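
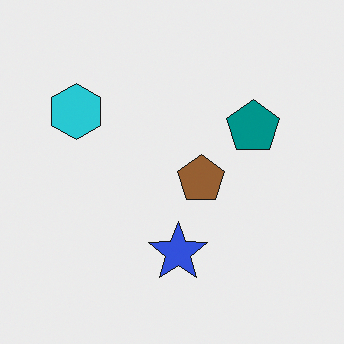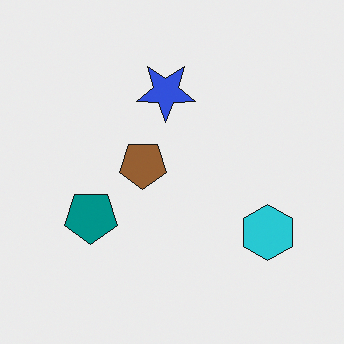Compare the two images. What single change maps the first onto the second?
It was rotated 180°.

The cyan hexagon sits in the top-left of the first image and the bottom-right of the second — consistent with a whole-image 180° rotation.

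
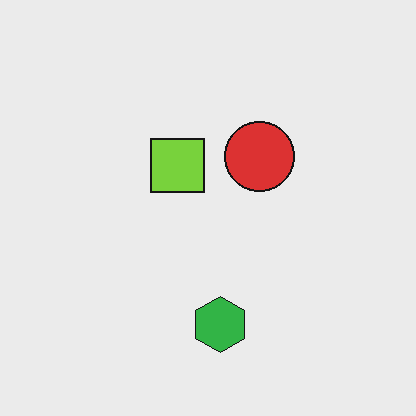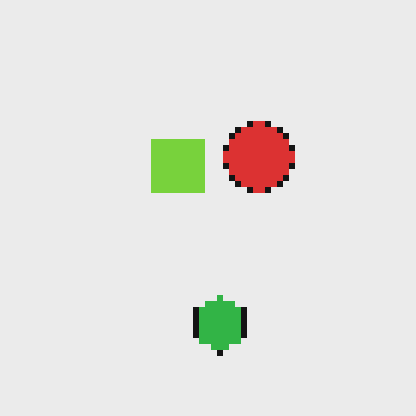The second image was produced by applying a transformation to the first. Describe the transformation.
Pixelated into visible square blocks.

Shapes are reduced to large square blocks; fine edges and outlines are lost — a downscale-then-upscale (mosaic) effect.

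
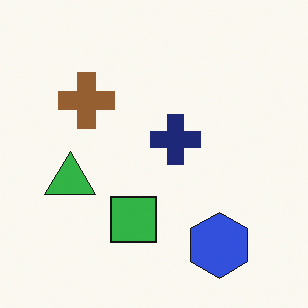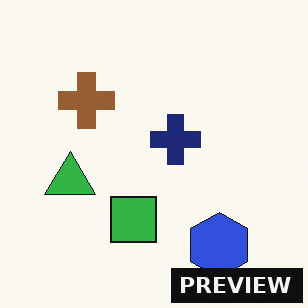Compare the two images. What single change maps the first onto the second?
The image was watermarked with the text "PREVIEW" in the lower-right corner.

A dark label reading "PREVIEW" appears in the lower-right corner.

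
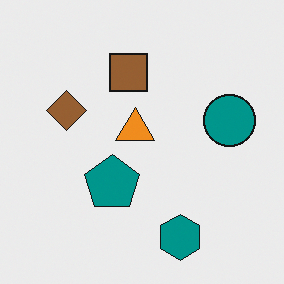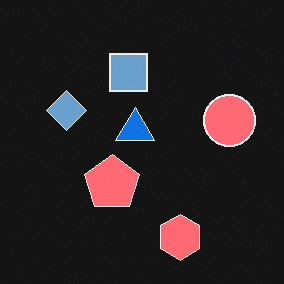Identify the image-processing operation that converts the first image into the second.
The image was color-inverted (negative).

The light background has become dark and every shape's color is its complement — a photographic negative.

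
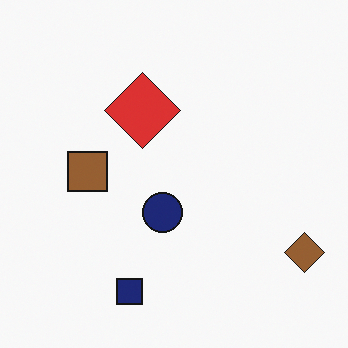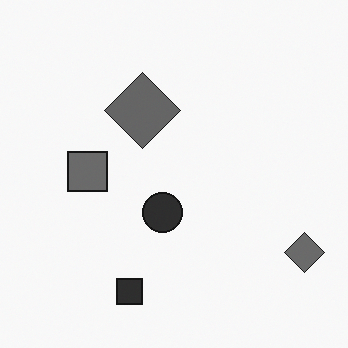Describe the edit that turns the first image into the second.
The transformation is: converted to grayscale.

All color is removed — every shape is now a shade of grey.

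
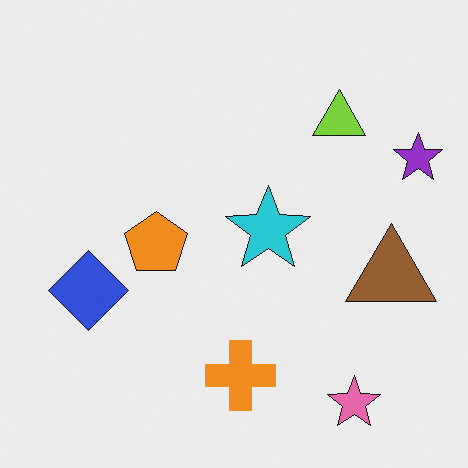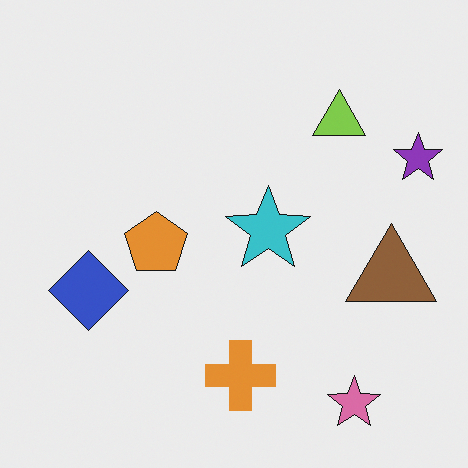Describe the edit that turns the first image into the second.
This is the original image slightly desaturated.

All colors are more muted and greyish — a global saturation change.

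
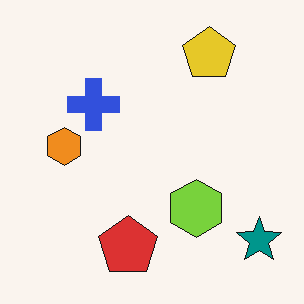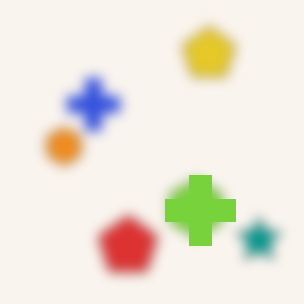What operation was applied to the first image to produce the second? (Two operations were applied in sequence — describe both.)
This is the original image strongly gaussian-blurred, then overlaid with an additional lime cross.

Shape edges and outlines are uniformly softened across the whole image. A lime cross appears in the second image that is absent from the first.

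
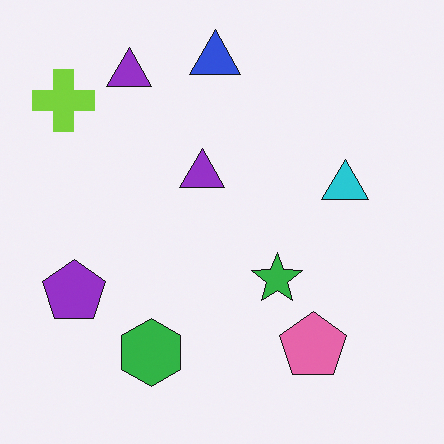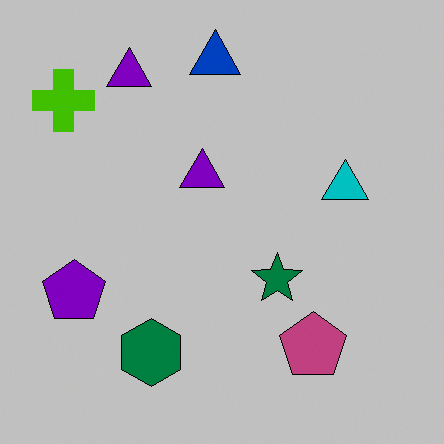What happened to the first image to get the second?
It was aggressively posterized.

Each flat color has snapped to a coarser quantized level — most visibly, the near-white background has dropped to a flat grey.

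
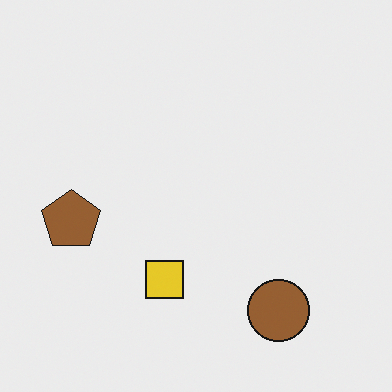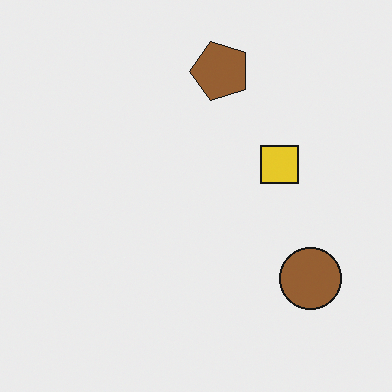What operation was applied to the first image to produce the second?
Transposed (reflected across the top-left ↔ bottom-right diagonal).

Shapes have swapped their row and column positions — what was in the top-right is now in the bottom-left — a diagonal reflection.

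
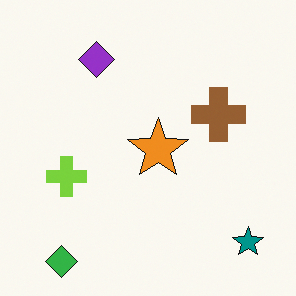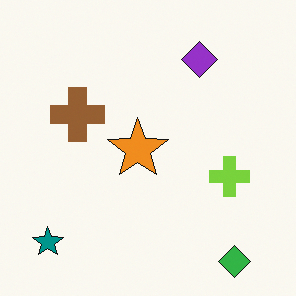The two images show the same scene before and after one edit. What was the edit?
Flipped horizontally (left ↔ right).

The teal star is in the bottom-right of the first image and the bottom-left of the second — shapes on opposite sides of the vertical midline have swapped in a mirror flip.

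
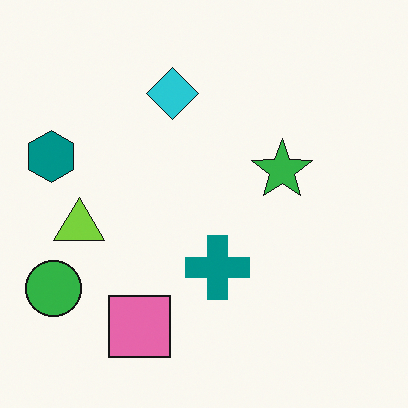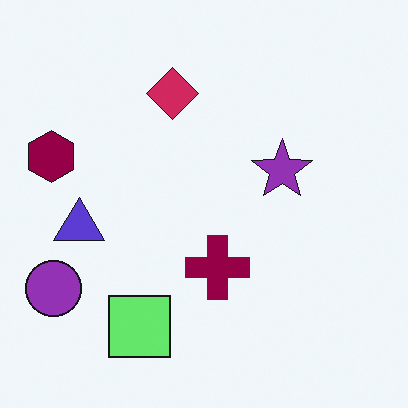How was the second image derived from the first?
This is the original image hue-shifted by a large amount.

Every shape's color has rotated by the same amount around the hue wheel — a uniform hue shift.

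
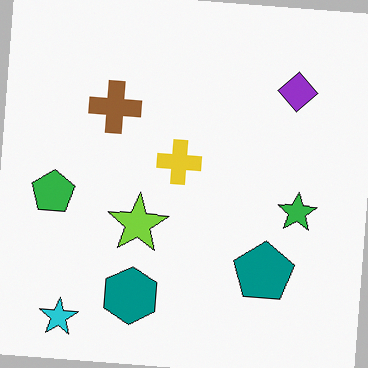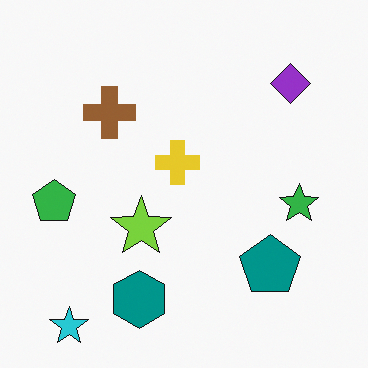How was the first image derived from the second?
The image was rotated clockwise by a small amount.

Every shape is tilted by the same angle and the image corners show triangular fill wedges — a whole-image rotation by a non-right angle.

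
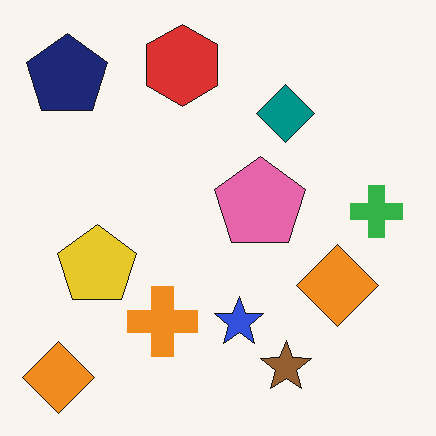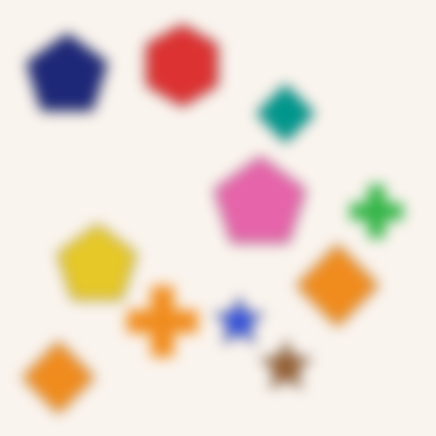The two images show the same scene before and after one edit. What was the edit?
It was heavily blurred.

Shape edges and outlines are uniformly softened across the whole image.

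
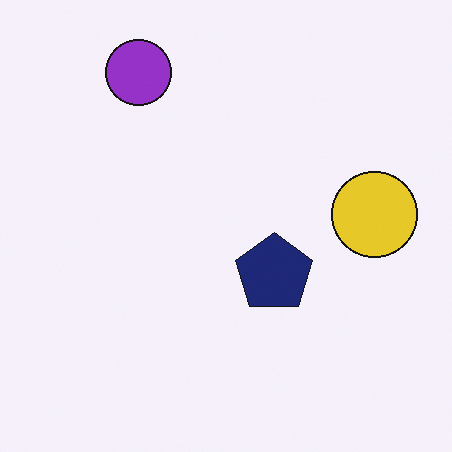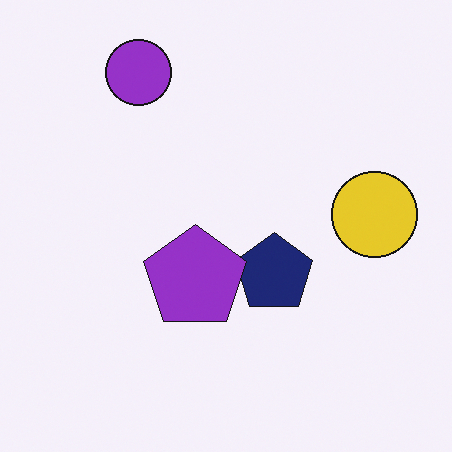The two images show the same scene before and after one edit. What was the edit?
The transformation is: overlaid with an additional purple pentagon.

A purple pentagon appears in the second image that is absent from the first.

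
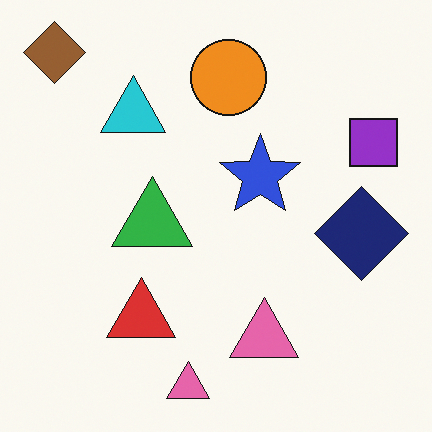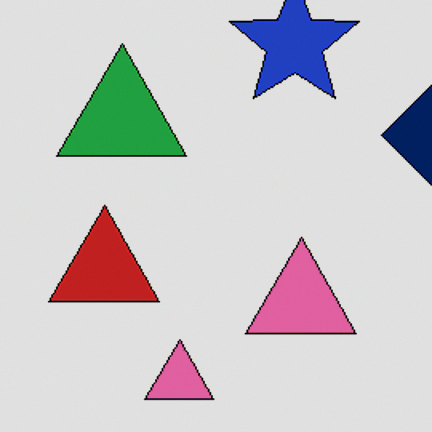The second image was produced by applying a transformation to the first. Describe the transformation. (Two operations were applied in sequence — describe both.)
It was cropped to a modestly smaller region and rescaled, then moderately posterized.

The visible shapes are larger and the field of view is narrower; shapes near the original edges may be partly or wholly outside the frame — a crop-and-rescale. Each flat color has snapped to a coarser quantized level — most visibly, the near-white background has dropped to a flat grey.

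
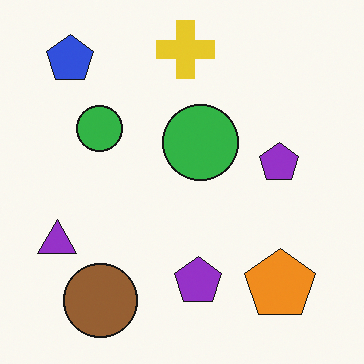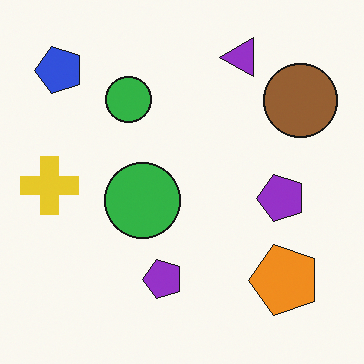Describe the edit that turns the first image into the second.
The transformation is: transposed (reflected across the top-left ↔ bottom-right diagonal).

Shapes have swapped their row and column positions — what was in the top-right is now in the bottom-left — a diagonal reflection.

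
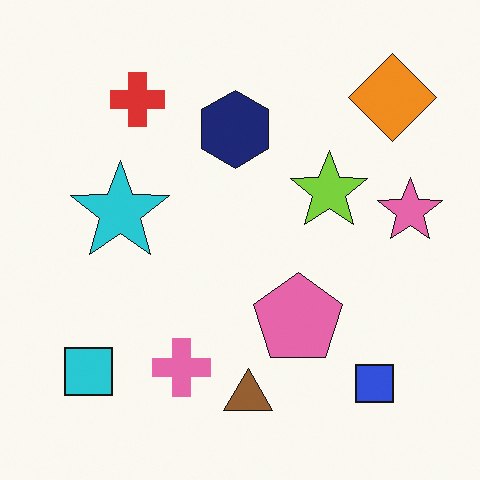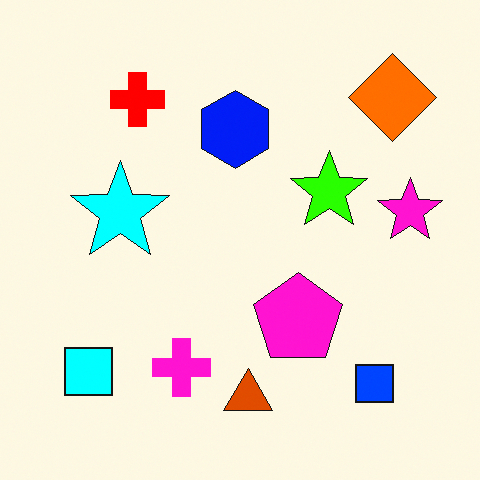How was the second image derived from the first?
The image was made much more vivid (saturation change).

All colors are more vivid — a global saturation change.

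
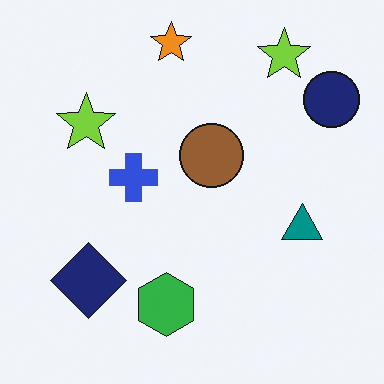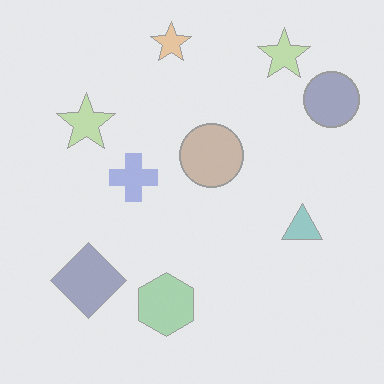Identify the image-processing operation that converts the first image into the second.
The second image is the first given much lower contrast.

Tones are pushed toward mid-grey across the whole image — a global contrast change.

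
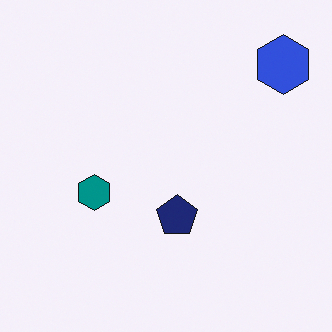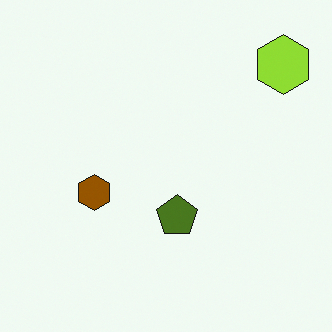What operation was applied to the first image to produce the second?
This is the original image hue-shifted by a large amount.

Every shape's color has rotated by the same amount around the hue wheel — a uniform hue shift.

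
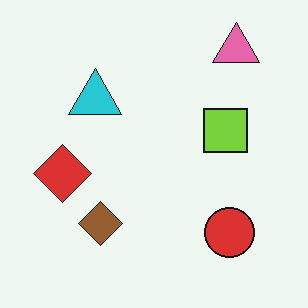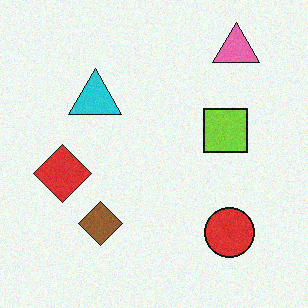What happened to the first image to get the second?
This is the original image degraded with light additive noise.

Random speckle covers the whole image, including the flat background.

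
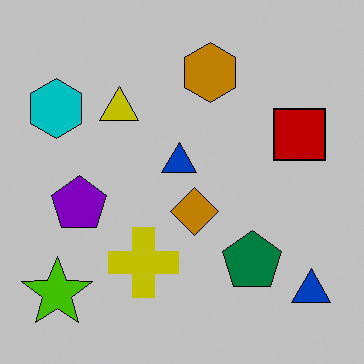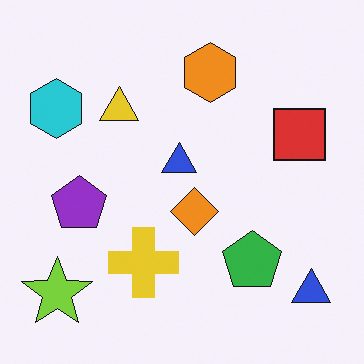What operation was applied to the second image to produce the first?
The transformation is: heavily posterized to just a handful of flat colors.

Each flat color has snapped to a coarser quantized level — most visibly, the near-white background has dropped to a flat grey.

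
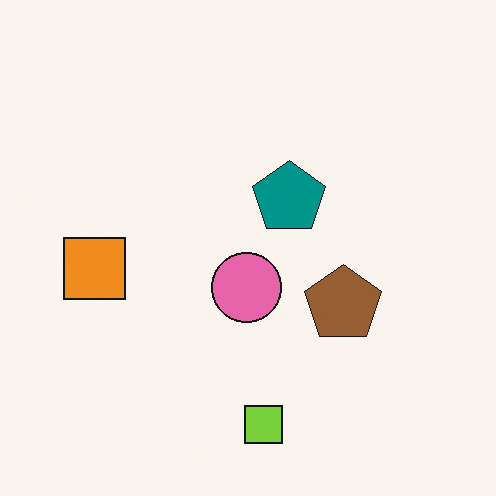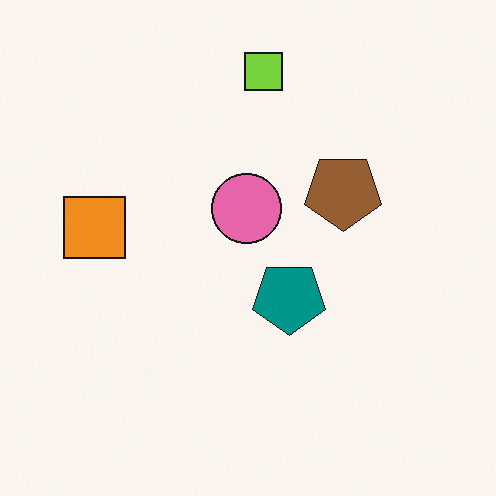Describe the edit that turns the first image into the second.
The transformation is: flipped vertically (top ↔ bottom).

The lime square is in the bottom of the first image and the top of the second — shapes on opposite sides of the horizontal midline have swapped in a mirror flip.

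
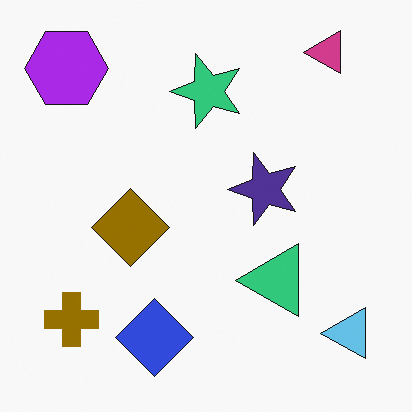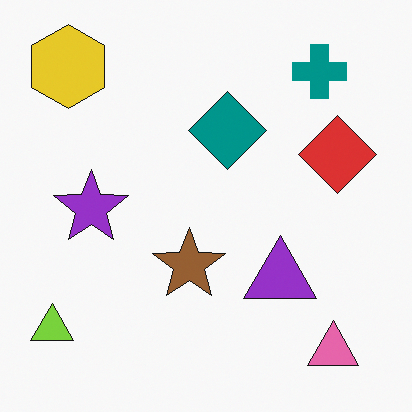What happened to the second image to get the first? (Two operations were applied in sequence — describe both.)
It was hue-shifted through roughly half the color wheel, then transposed (reflected across the top-left ↔ bottom-right diagonal).

Every shape's color has rotated by the same amount around the hue wheel — a uniform hue shift. Shapes have swapped their row and column positions — what was in the top-right is now in the bottom-left — a diagonal reflection.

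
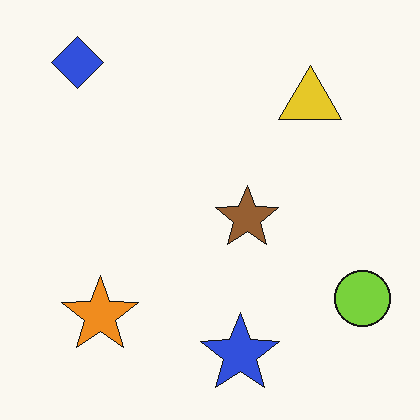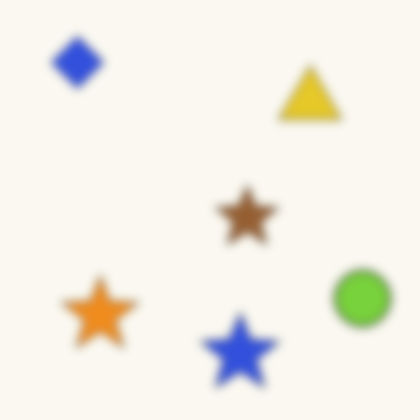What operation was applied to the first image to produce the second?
It was noticeably gaussian-blurred.

Shape edges and outlines are uniformly softened across the whole image.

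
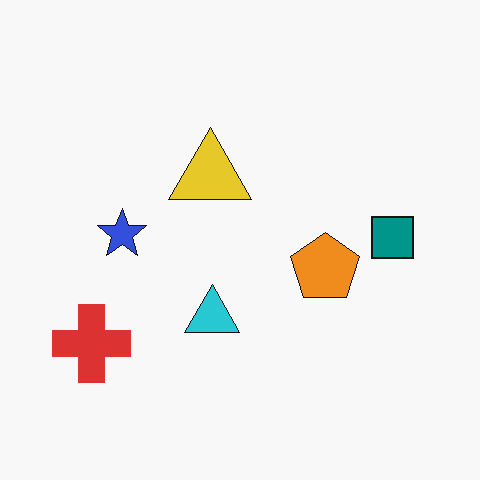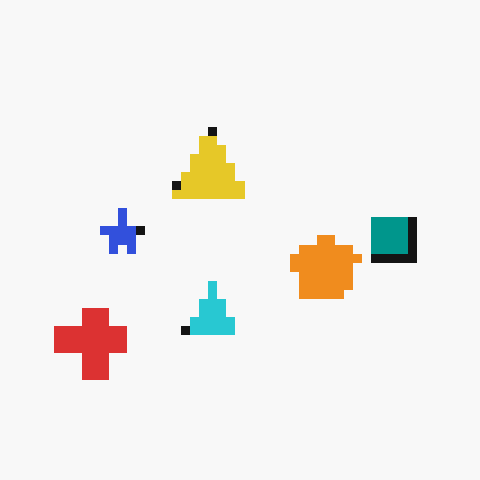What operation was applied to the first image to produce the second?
The second image is the first heavily pixelated into large blocks.

Shapes are reduced to large square blocks; fine edges and outlines are lost — a downscale-then-upscale (mosaic) effect.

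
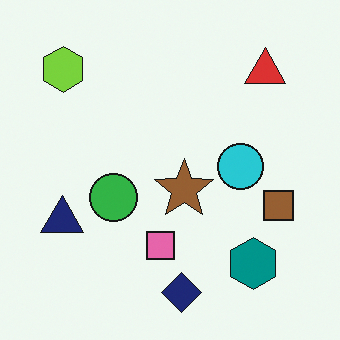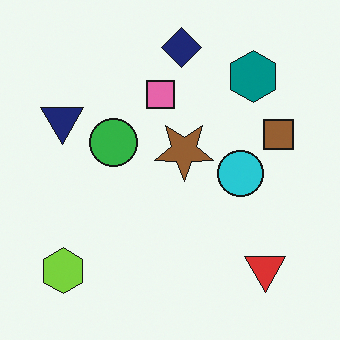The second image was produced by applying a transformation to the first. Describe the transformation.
The transformation is: flipped vertically (top ↔ bottom).

The navy diamond is in the bottom of the first image and the top of the second — shapes on opposite sides of the horizontal midline have swapped in a mirror flip.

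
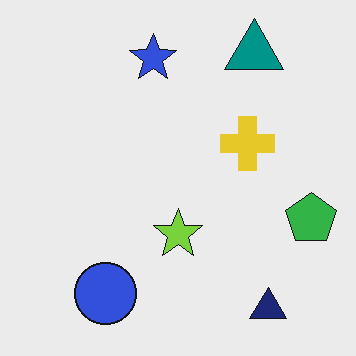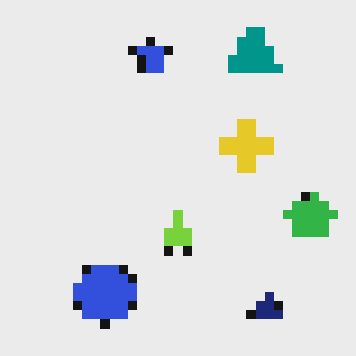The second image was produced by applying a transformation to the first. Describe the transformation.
The second image is the first coarsely pixelated.

Shapes are reduced to large square blocks; fine edges and outlines are lost — a downscale-then-upscale (mosaic) effect.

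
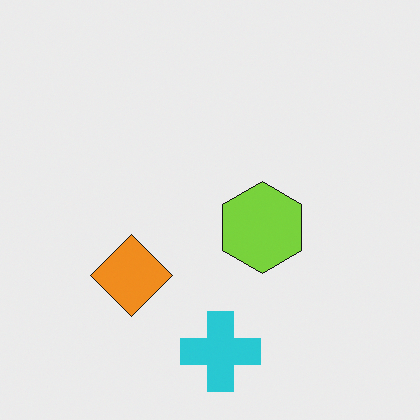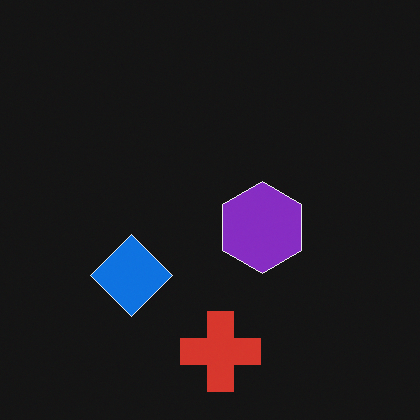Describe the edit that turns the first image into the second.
The second image is the first color-inverted (negative).

The light background has become dark and every shape's color is its complement — a photographic negative.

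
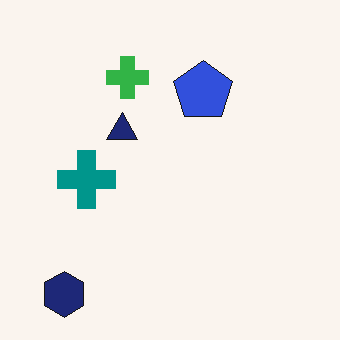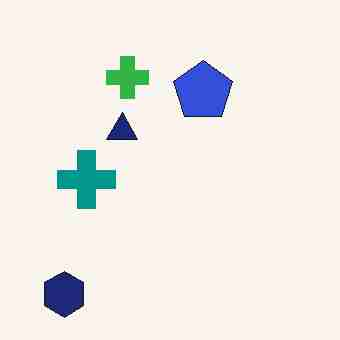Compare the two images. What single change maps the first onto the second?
The image was heavily JPEG-compressed with obvious blocking artifacts.

Blocky 8×8 compression artifacts appear around shape edges and the flat background shows ringing — characteristic JPEG degradation.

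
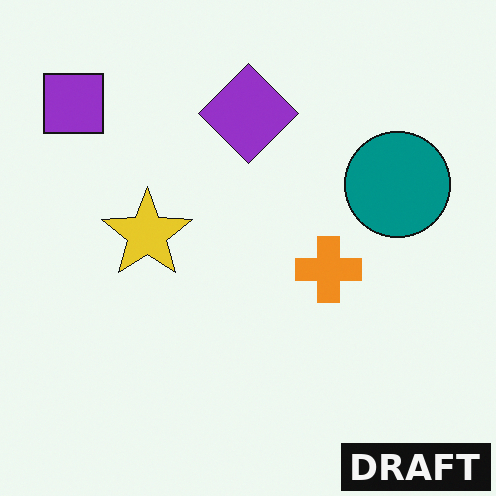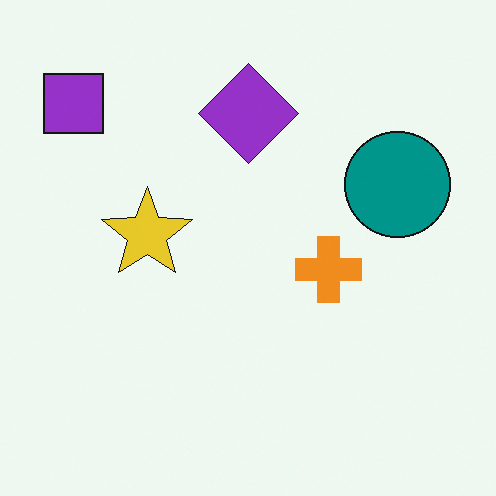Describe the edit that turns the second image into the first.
The image was watermarked with the text "DRAFT" in the lower-right corner.

A dark label reading "DRAFT" appears in the lower-right corner.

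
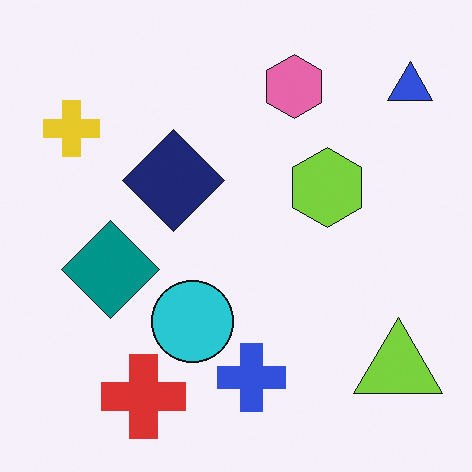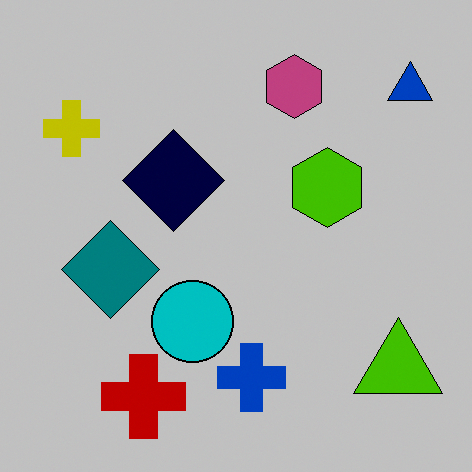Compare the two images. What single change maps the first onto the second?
The image was heavily posterized to just a handful of flat colors.

Each flat color has snapped to a coarser quantized level — most visibly, the near-white background has dropped to a flat grey.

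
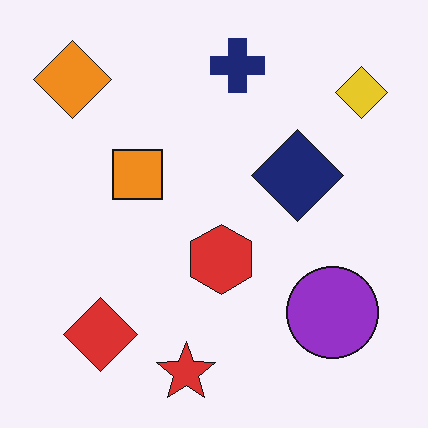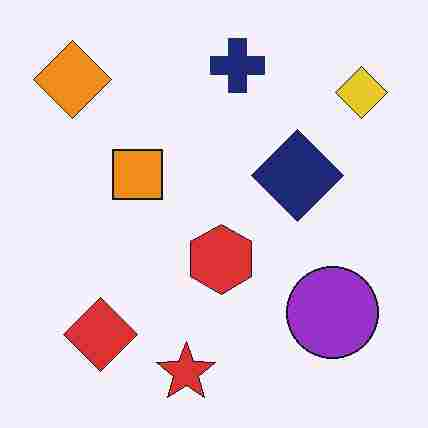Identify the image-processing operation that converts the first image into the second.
Degraded with heavy JPEG compression.

Blocky 8×8 compression artifacts appear around shape edges and the flat background shows ringing — characteristic JPEG degradation.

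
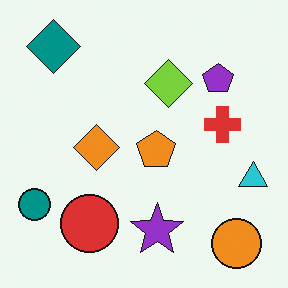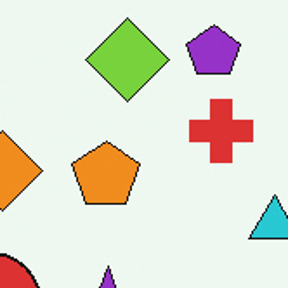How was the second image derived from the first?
The second image is the first cropped tightly and scaled back up.

The visible shapes are larger and the field of view is narrower; shapes near the original edges may be partly or wholly outside the frame — a crop-and-rescale.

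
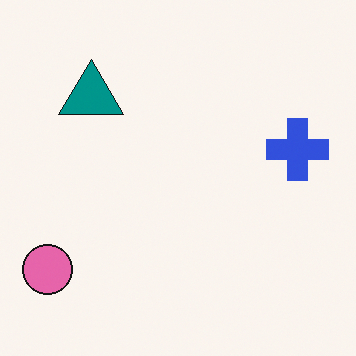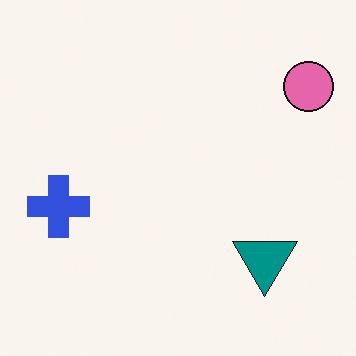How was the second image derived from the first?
Rotated 180°.

The pink circle sits in the bottom-left of the first image and the top-right of the second — consistent with a whole-image 180° rotation.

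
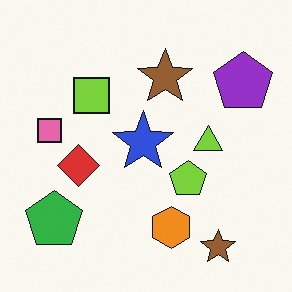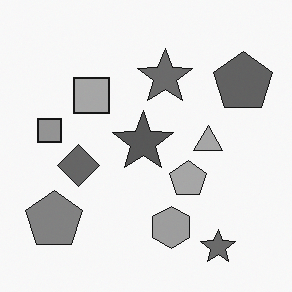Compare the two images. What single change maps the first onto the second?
Converted to grayscale.

All color is removed — every shape is now a shade of grey.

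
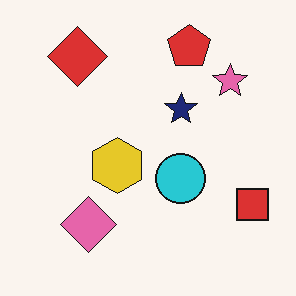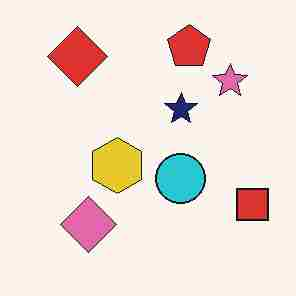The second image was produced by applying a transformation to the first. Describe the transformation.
This is the original image degraded with heavy JPEG compression.

Blocky 8×8 compression artifacts appear around shape edges and the flat background shows ringing — characteristic JPEG degradation.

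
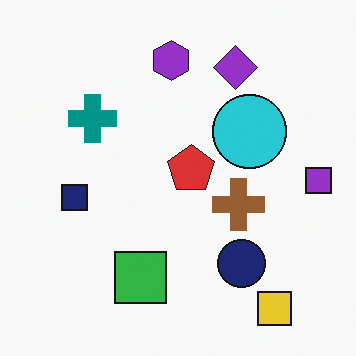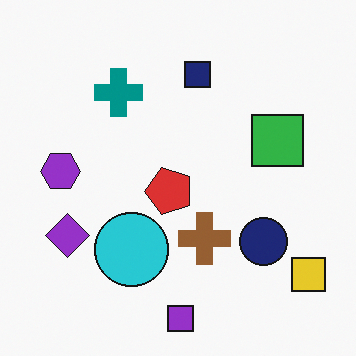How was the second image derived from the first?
The transformation is: transposed (reflected across the top-left ↔ bottom-right diagonal).

Shapes have swapped their row and column positions — what was in the top-right is now in the bottom-left — a diagonal reflection.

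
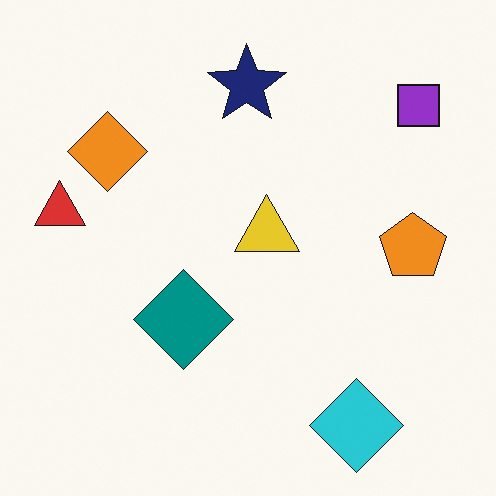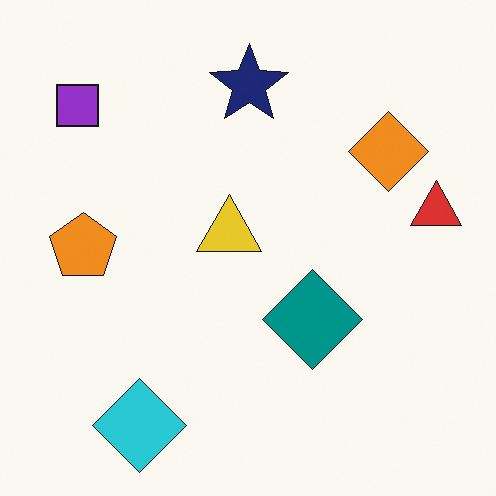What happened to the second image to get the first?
The image was flipped horizontally (left ↔ right).

The red triangle is in the right of the second image and the left of the first — shapes on opposite sides of the vertical midline have swapped in a mirror flip.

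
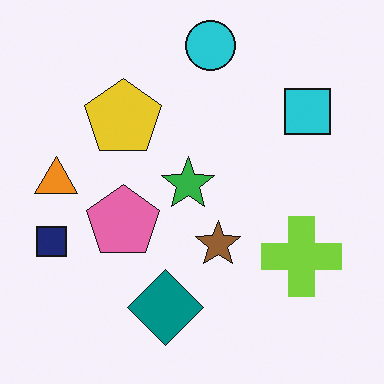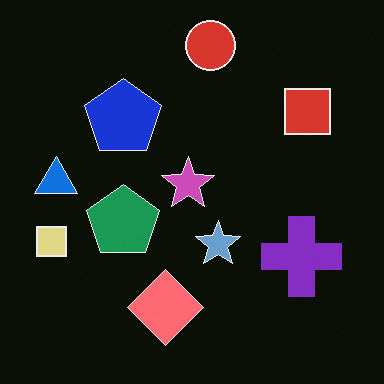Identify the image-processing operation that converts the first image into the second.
This is the original image color-inverted (negative).

The light background has become dark and every shape's color is its complement — a photographic negative.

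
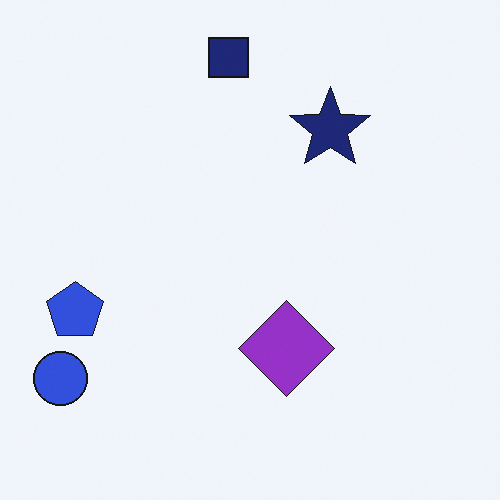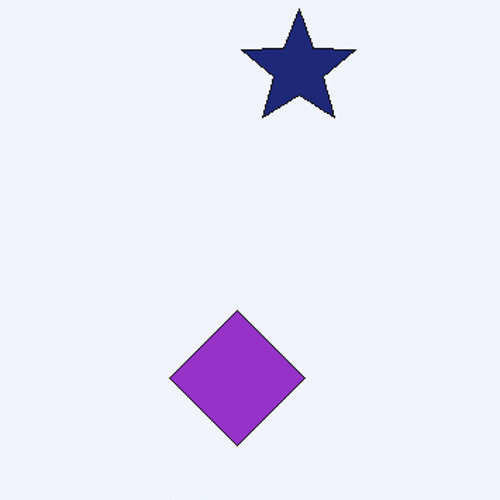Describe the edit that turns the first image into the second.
The transformation is: cropped to a modestly smaller region and rescaled.

The visible shapes are larger and the field of view is narrower; shapes near the original edges may be partly or wholly outside the frame — a crop-and-rescale.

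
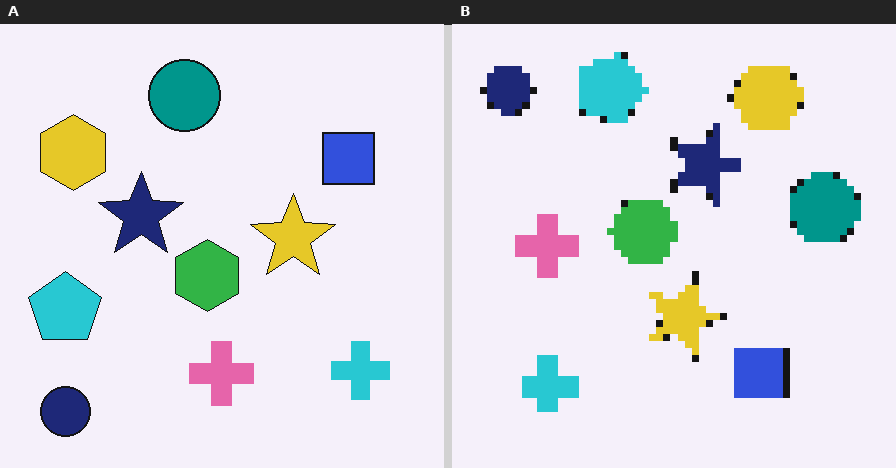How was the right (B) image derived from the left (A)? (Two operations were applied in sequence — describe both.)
The image was rotated 90° clockwise, then moderately pixelated.

The navy circle sits in the bottom-left of the left (A) image and the top-left of the right (B) — consistent with a whole-image 90° clockwise rotation. Shapes are reduced to large square blocks; fine edges and outlines are lost — a downscale-then-upscale (mosaic) effect.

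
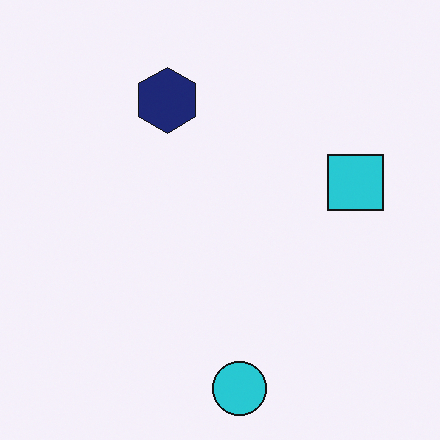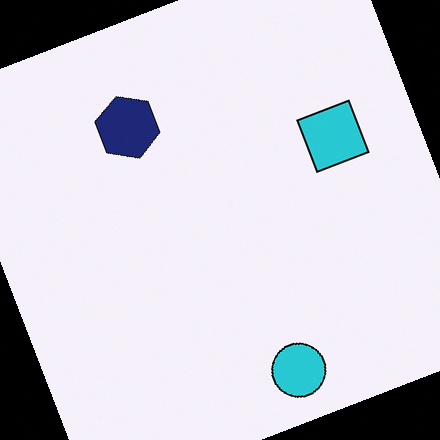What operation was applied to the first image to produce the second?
The image was rotated counter-clockwise by a moderate amount.

Every shape is tilted by the same angle and the image corners show triangular fill wedges — a whole-image rotation by a non-right angle.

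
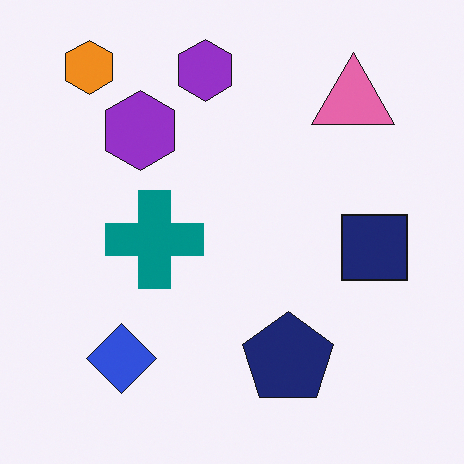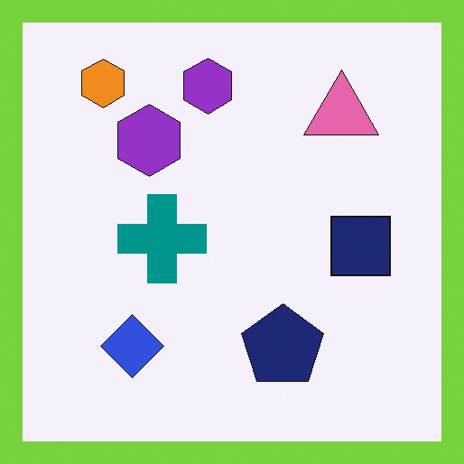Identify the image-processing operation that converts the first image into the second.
The image was framed with a lime border.

A solid lime frame runs around the edge of the second image, with the content slightly shrunk inside it.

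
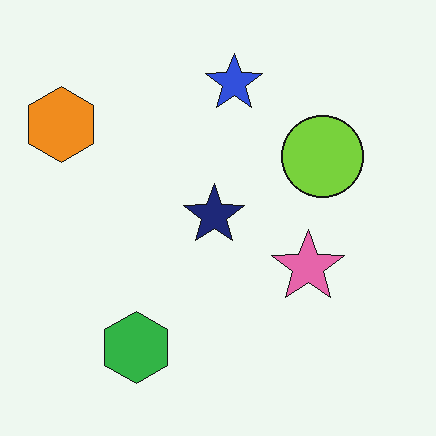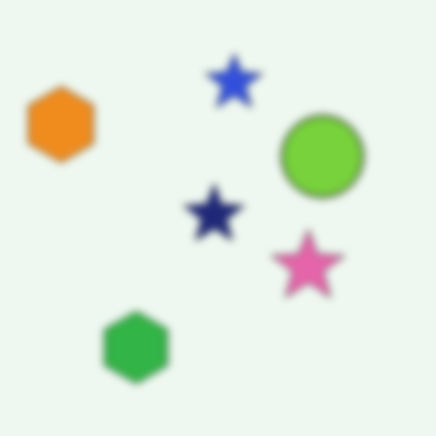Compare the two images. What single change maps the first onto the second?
The transformation is: noticeably gaussian-blurred.

Shape edges and outlines are uniformly softened across the whole image.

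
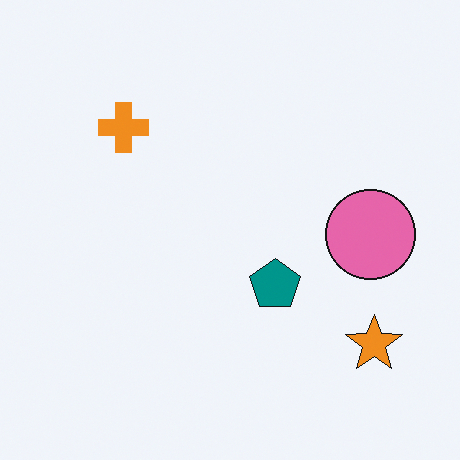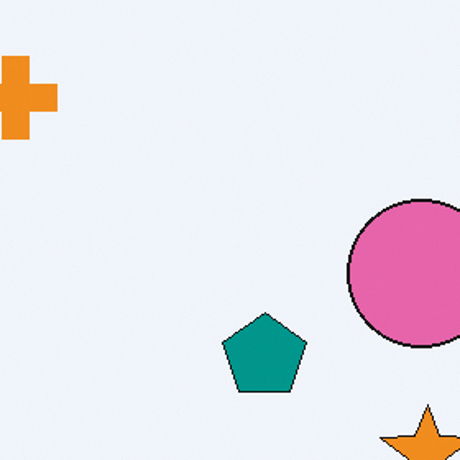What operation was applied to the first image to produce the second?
This is the original image cropped to a noticeably smaller region and rescaled.

The visible shapes are larger and the field of view is narrower; shapes near the original edges may be partly or wholly outside the frame — a crop-and-rescale.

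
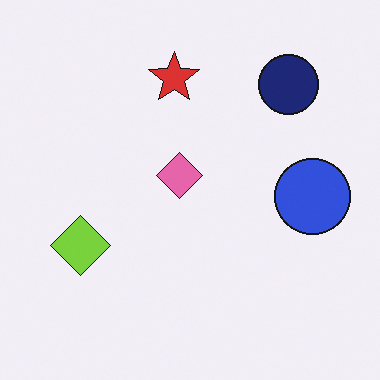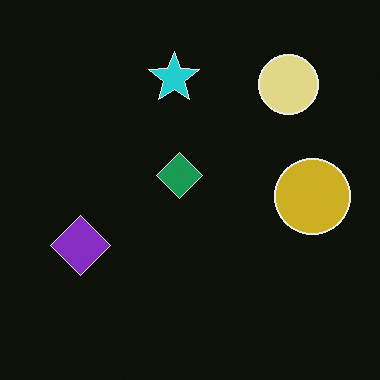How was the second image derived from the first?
It was color-inverted (negative).

The light background has become dark and every shape's color is its complement — a photographic negative.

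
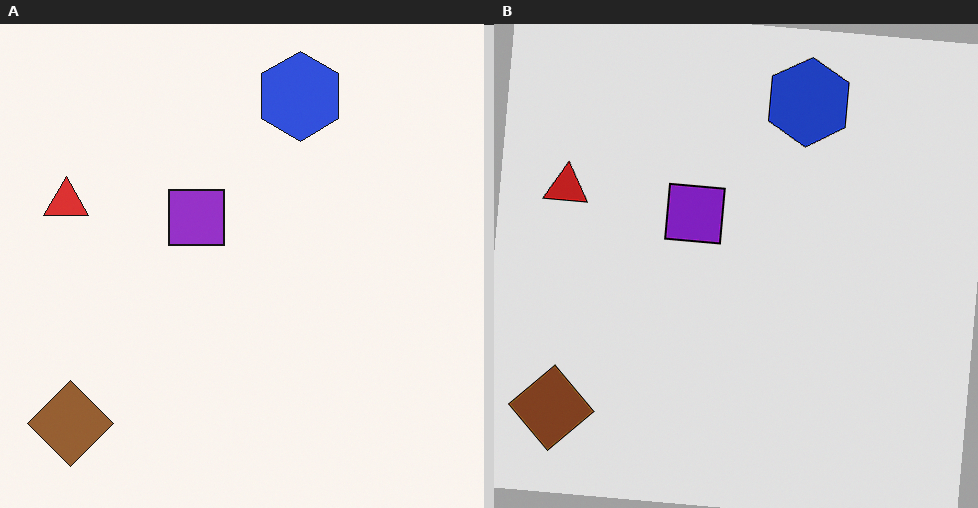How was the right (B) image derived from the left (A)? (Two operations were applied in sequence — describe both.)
It was rotated clockwise by a few degrees, then moderately posterized.

Every shape is tilted by the same angle and the image corners show triangular fill wedges — a whole-image rotation by a non-right angle. Each flat color has snapped to a coarser quantized level — most visibly, the near-white background has dropped to a flat grey.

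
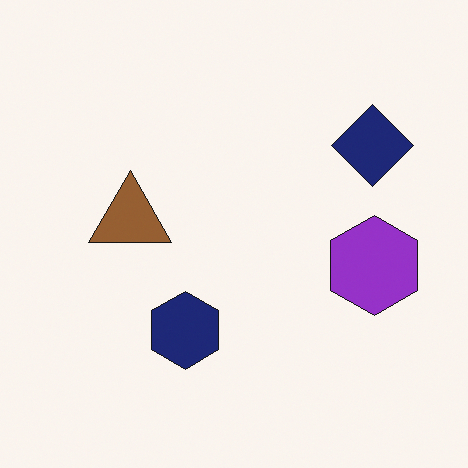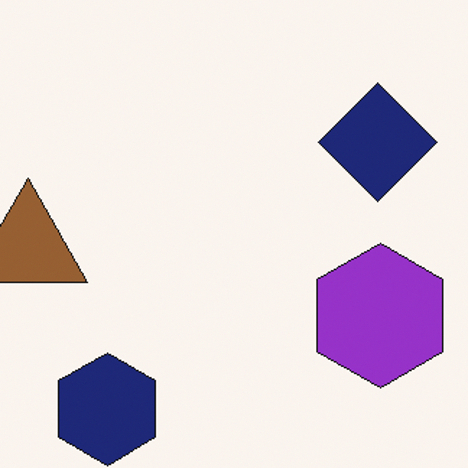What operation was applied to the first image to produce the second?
The image was cropped slightly and scaled back up.

The visible shapes are larger and the field of view is narrower; shapes near the original edges may be partly or wholly outside the frame — a crop-and-rescale.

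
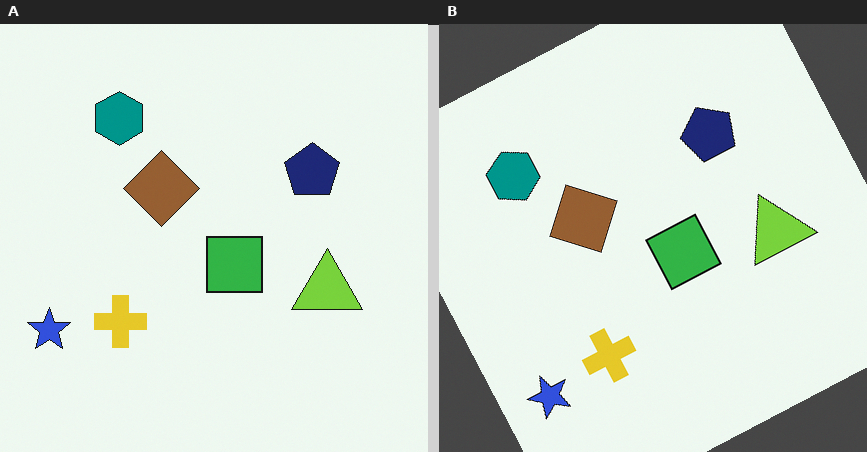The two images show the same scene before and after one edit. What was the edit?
The image was rotated counter-clockwise by a moderate amount.

Every shape is tilted by the same angle and the image corners show triangular fill wedges — a whole-image rotation by a non-right angle.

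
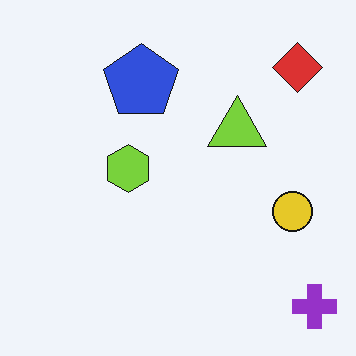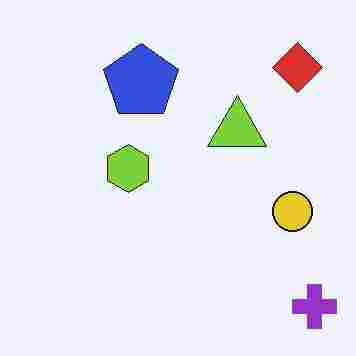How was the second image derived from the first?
This is the original image degraded with heavy JPEG compression.

Blocky 8×8 compression artifacts appear around shape edges and the flat background shows ringing — characteristic JPEG degradation.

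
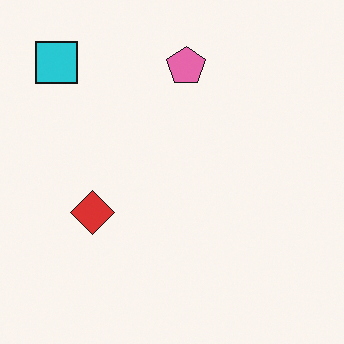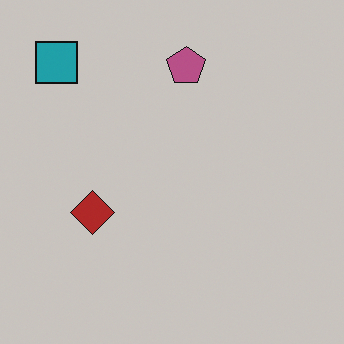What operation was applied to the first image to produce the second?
The image was darkened a little.

Every pixel — background and shapes alike — is uniformly darkened.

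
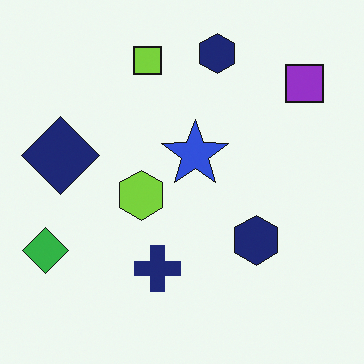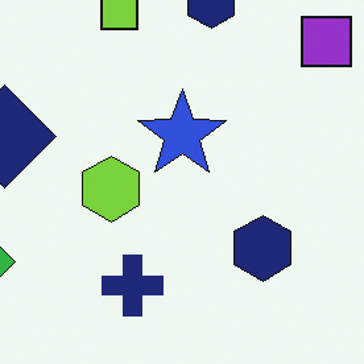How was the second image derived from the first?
The second image is the first cropped to a modestly smaller region and rescaled.

The visible shapes are larger and the field of view is narrower; shapes near the original edges may be partly or wholly outside the frame — a crop-and-rescale.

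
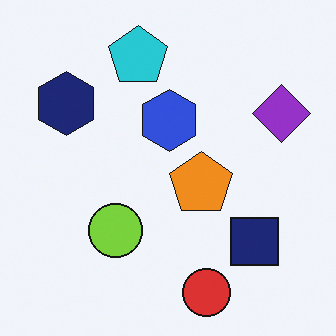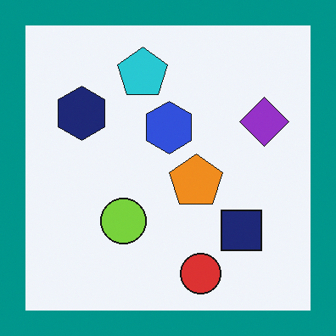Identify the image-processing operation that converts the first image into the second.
The image was framed with a teal border.

A solid teal frame runs around the edge of the second image, with the content slightly shrunk inside it.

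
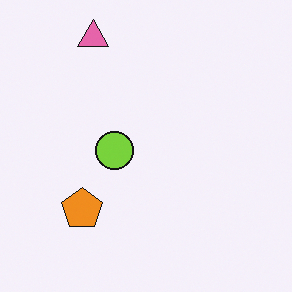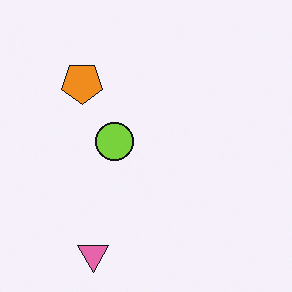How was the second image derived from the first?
Flipped vertically (top ↔ bottom).

The pink triangle is in the top-left of the first image and the bottom-left of the second — shapes on opposite sides of the horizontal midline have swapped in a mirror flip.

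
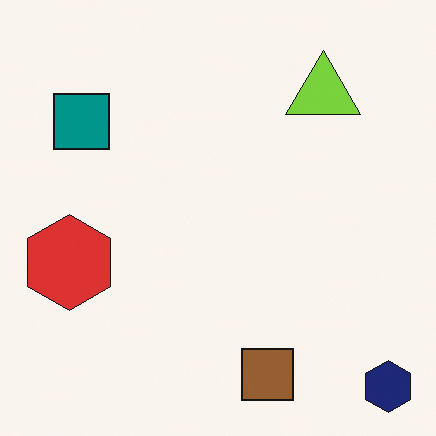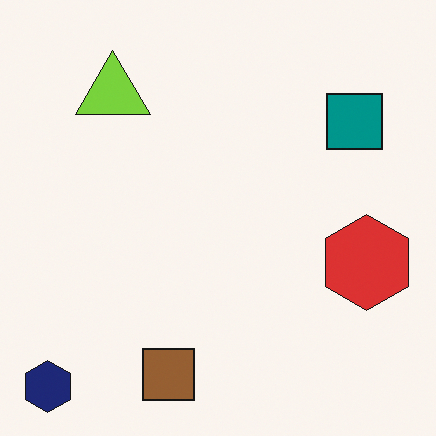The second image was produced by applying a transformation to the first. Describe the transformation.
The image was flipped horizontally (left ↔ right).

The navy hexagon is in the bottom-right of the first image and the bottom-left of the second — shapes on opposite sides of the vertical midline have swapped in a mirror flip.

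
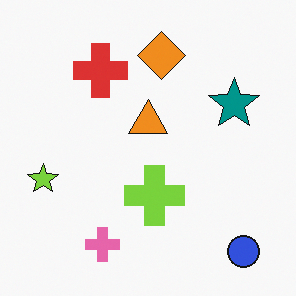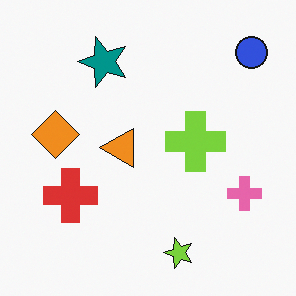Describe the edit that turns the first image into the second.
The image was rotated 90° counter-clockwise.

The blue circle sits in the bottom-right of the first image and the top-right of the second — consistent with a whole-image 90° counter-clockwise rotation.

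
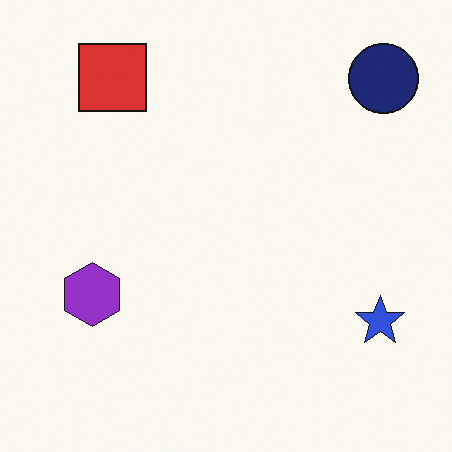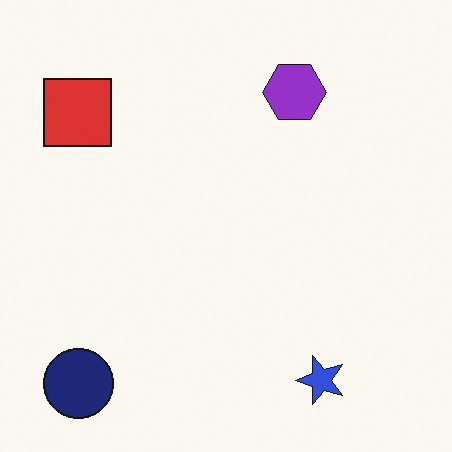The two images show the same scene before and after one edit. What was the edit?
The transformation is: transposed (reflected across the top-left ↔ bottom-right diagonal).

Shapes have swapped their row and column positions — what was in the top-right is now in the bottom-left — a diagonal reflection.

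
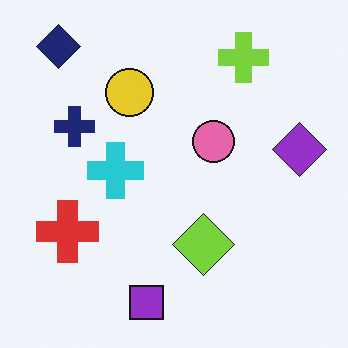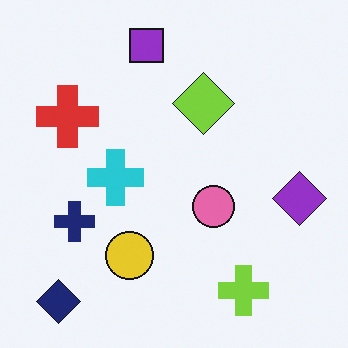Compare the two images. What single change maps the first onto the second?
It was flipped vertically (top ↔ bottom).

The purple square is in the bottom of the first image and the top of the second — shapes on opposite sides of the horizontal midline have swapped in a mirror flip.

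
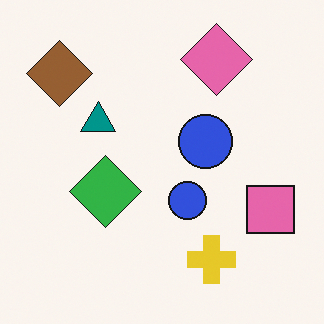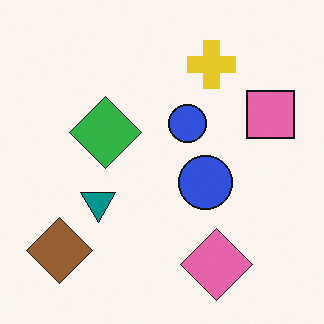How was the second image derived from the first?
The transformation is: flipped vertically (top ↔ bottom).

The pink diamond is in the top of the first image and the bottom of the second — shapes on opposite sides of the horizontal midline have swapped in a mirror flip.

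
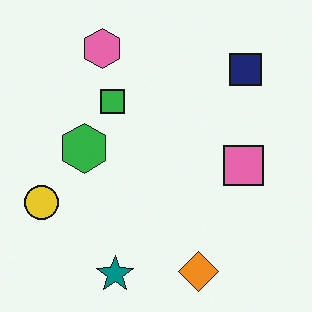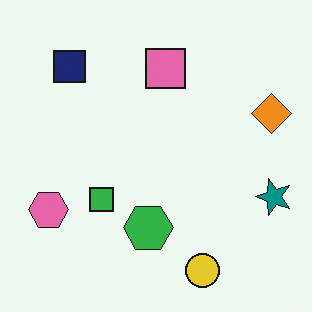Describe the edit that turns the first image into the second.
Rotated 90° counter-clockwise.

The teal star sits in the bottom of the first image and the right of the second — consistent with a whole-image 90° counter-clockwise rotation.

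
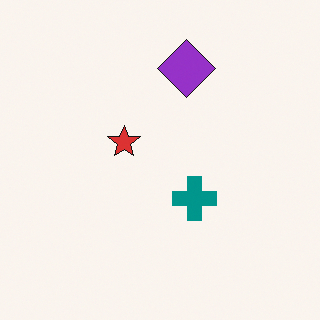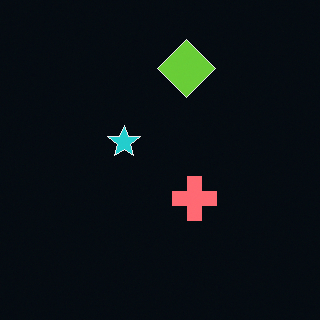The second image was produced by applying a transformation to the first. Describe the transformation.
This is the original image color-inverted (negative).

The light background has become dark and every shape's color is its complement — a photographic negative.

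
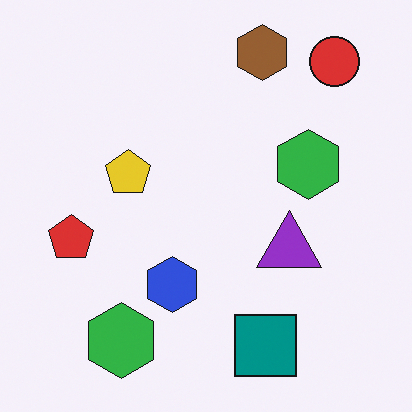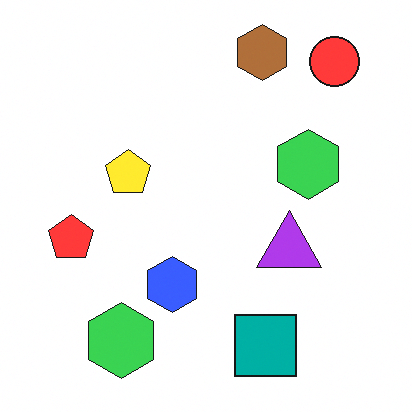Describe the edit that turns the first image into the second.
The image was slightly brightened.

Every pixel — background and shapes alike — is uniformly brightened.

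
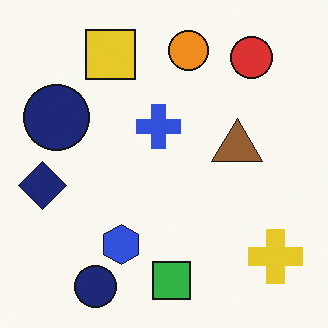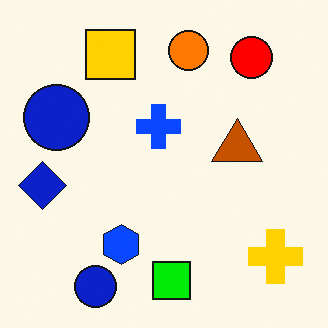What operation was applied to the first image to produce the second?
It was made much more vivid (saturation change).

All colors are more vivid — a global saturation change.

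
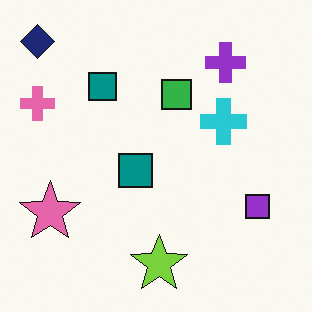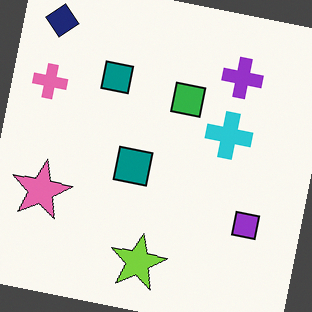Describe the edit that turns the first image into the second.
It was rotated clockwise by a slight angle.

Every shape is tilted by the same angle and the image corners show triangular fill wedges — a whole-image rotation by a non-right angle.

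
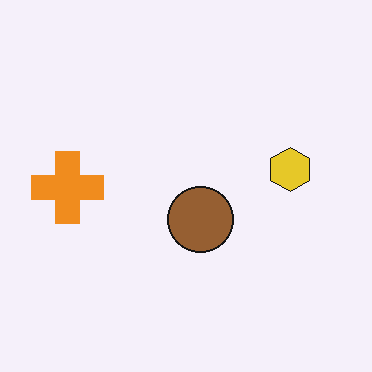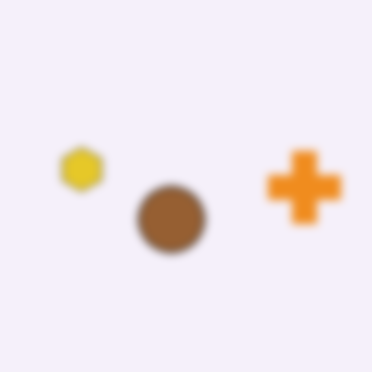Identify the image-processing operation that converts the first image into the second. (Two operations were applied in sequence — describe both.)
The second image is the first moderately blurred, then flipped horizontally (left ↔ right).

Shape edges and outlines are uniformly softened across the whole image. The orange cross is in the left of the first image and the right of the second — shapes on opposite sides of the vertical midline have swapped in a mirror flip.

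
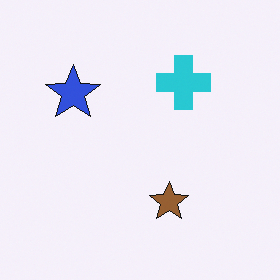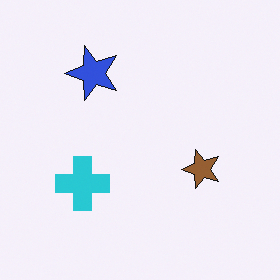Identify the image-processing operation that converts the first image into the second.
The image was transposed (reflected across the top-left ↔ bottom-right diagonal).

Shapes have swapped their row and column positions — what was in the top-right is now in the bottom-left — a diagonal reflection.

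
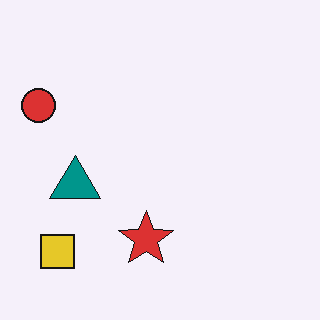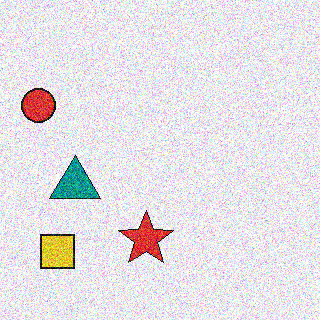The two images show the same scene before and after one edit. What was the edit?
The second image is the first degraded with a thick layer of grain.

Random speckle covers the whole image, including the flat background.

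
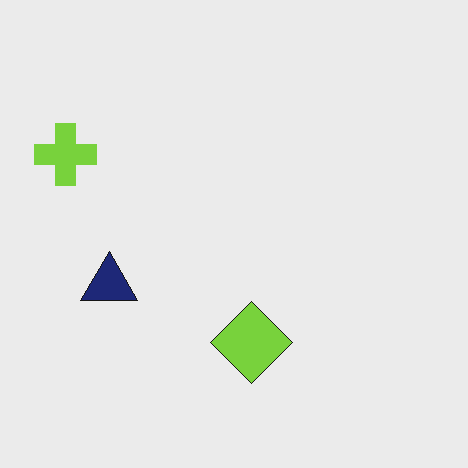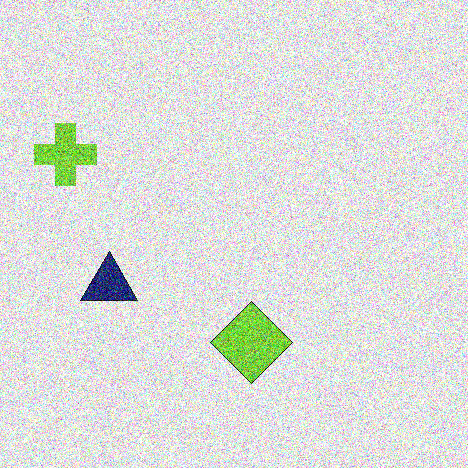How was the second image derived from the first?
The second image is the first degraded with a thick layer of grain.

Random speckle covers the whole image, including the flat background.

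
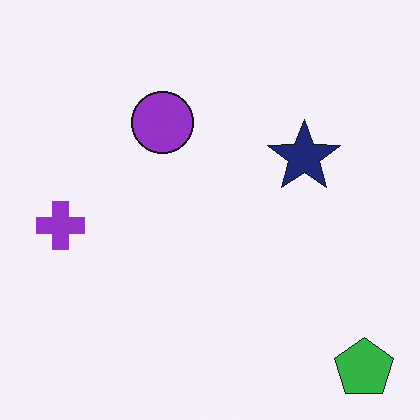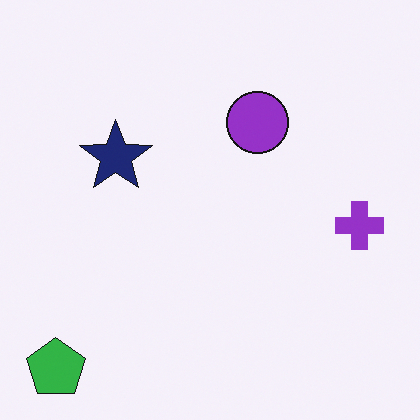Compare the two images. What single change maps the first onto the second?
This is the original image flipped horizontally (left ↔ right).

The green pentagon is in the bottom-right of the first image and the bottom-left of the second — shapes on opposite sides of the vertical midline have swapped in a mirror flip.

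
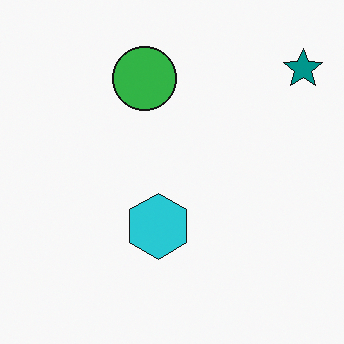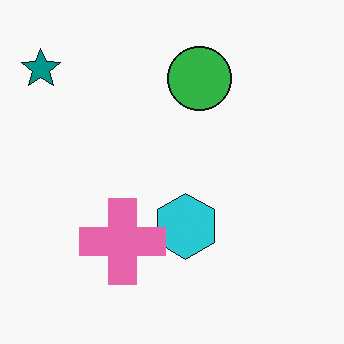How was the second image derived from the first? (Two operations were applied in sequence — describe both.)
It was flipped horizontally (left ↔ right), then overlaid with an additional pink cross.

The teal star is in the top-right of the first image and the top-left of the second — shapes on opposite sides of the vertical midline have swapped in a mirror flip. A pink cross appears in the second image that is absent from the first.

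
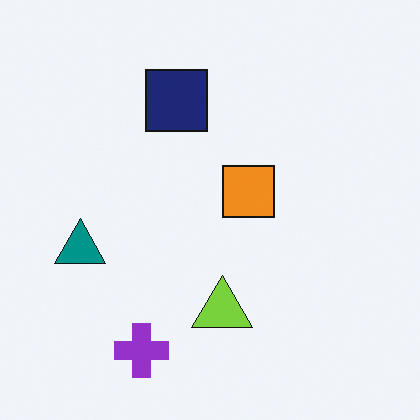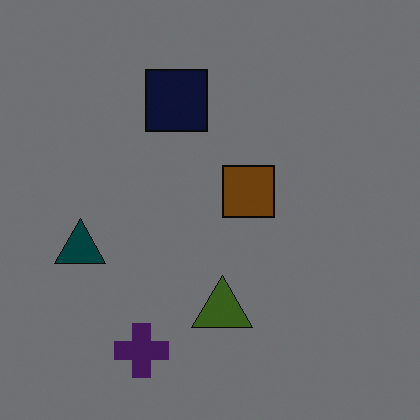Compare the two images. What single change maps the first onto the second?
It was noticeably darkened.

Every pixel — background and shapes alike — is uniformly darkened.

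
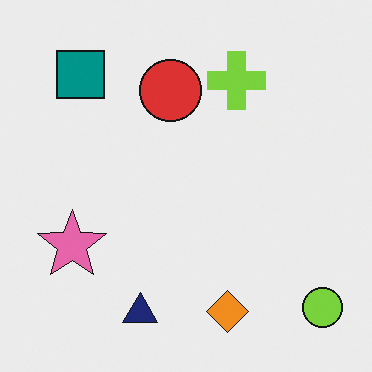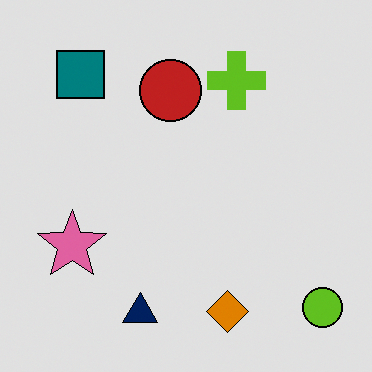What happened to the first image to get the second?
The image was moderately posterized.

Each flat color has snapped to a coarser quantized level — most visibly, the near-white background has dropped to a flat grey.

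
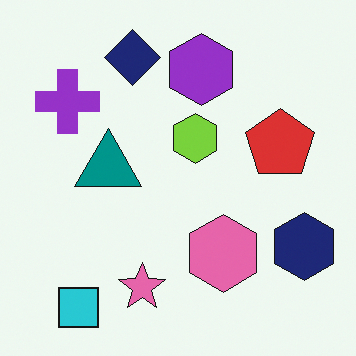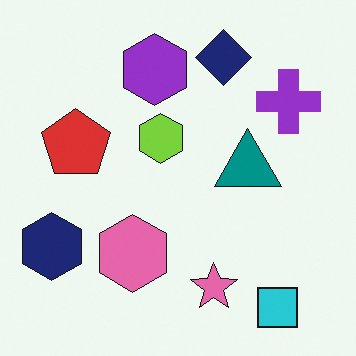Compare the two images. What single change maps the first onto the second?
The second image is the first flipped horizontally (left ↔ right).

The navy hexagon is in the bottom-right of the first image and the bottom-left of the second — shapes on opposite sides of the vertical midline have swapped in a mirror flip.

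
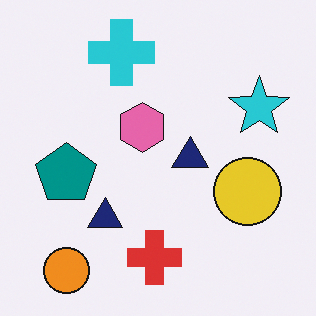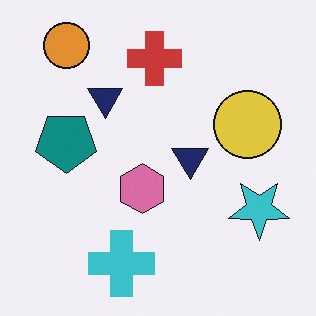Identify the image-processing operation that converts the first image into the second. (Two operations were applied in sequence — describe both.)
The transformation is: slightly desaturated, then flipped vertically (top ↔ bottom).

All colors are more muted and greyish — a global saturation change. The orange circle is in the bottom-left of the first image and the top-left of the second — shapes on opposite sides of the horizontal midline have swapped in a mirror flip.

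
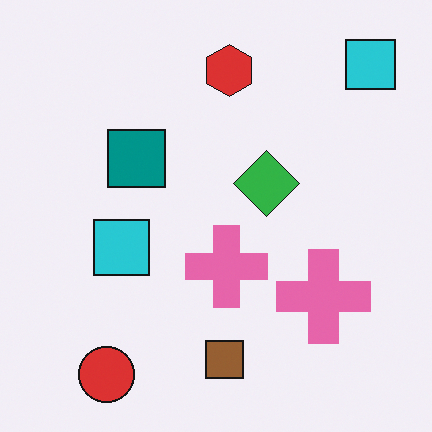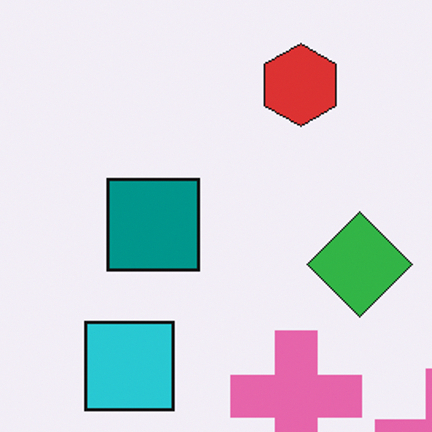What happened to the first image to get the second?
The transformation is: cropped slightly and scaled back up.

The visible shapes are larger and the field of view is narrower; shapes near the original edges may be partly or wholly outside the frame — a crop-and-rescale.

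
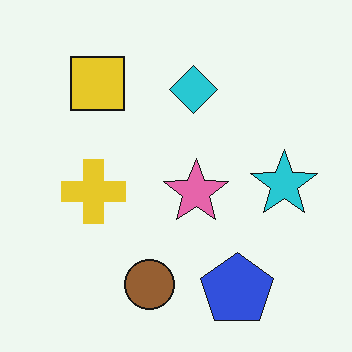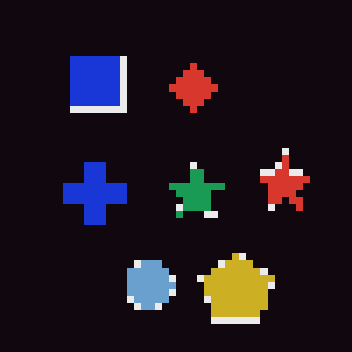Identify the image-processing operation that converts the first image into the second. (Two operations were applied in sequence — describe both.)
The image was moderately pixelated, then color-inverted (negative).

Shapes are reduced to large square blocks; fine edges and outlines are lost — a downscale-then-upscale (mosaic) effect. The light background has become dark and every shape's color is its complement — a photographic negative.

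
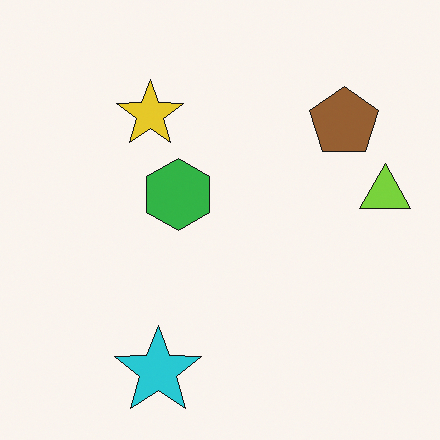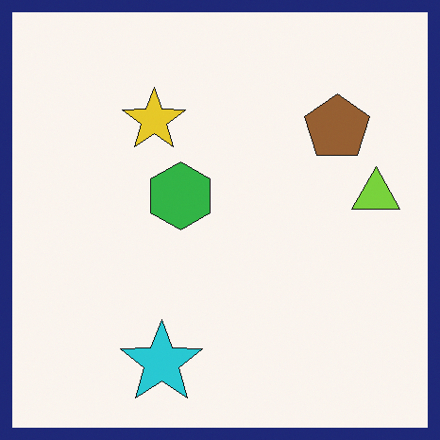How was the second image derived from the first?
This is the original image framed with a navy border.

A solid navy frame runs around the edge of the second image, with the content slightly shrunk inside it.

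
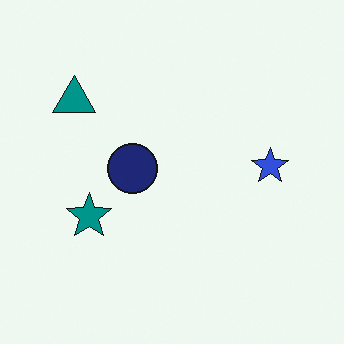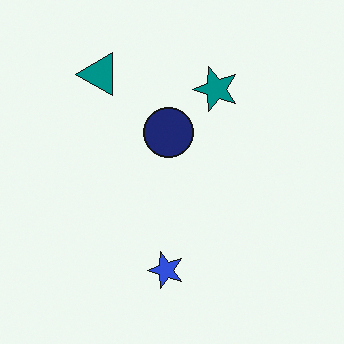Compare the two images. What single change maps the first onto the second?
This is the original image transposed (reflected across the top-left ↔ bottom-right diagonal).

Shapes have swapped their row and column positions — what was in the top-right is now in the bottom-left — a diagonal reflection.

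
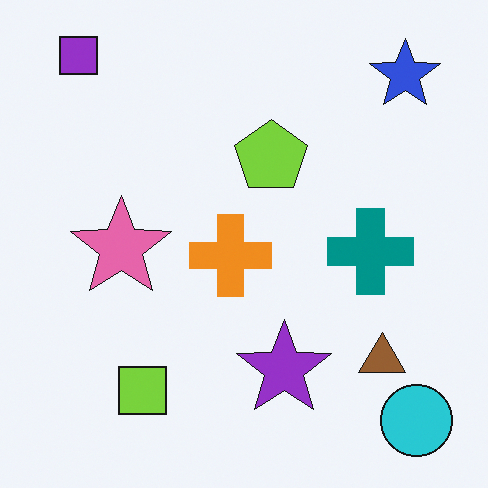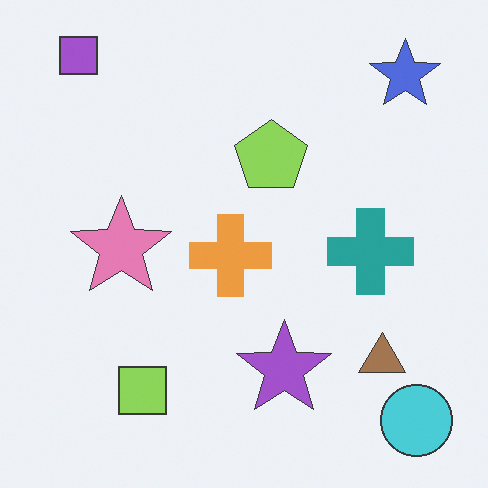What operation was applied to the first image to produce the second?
Given slightly reduced contrast.

Tones are pushed toward mid-grey across the whole image — a global contrast change.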